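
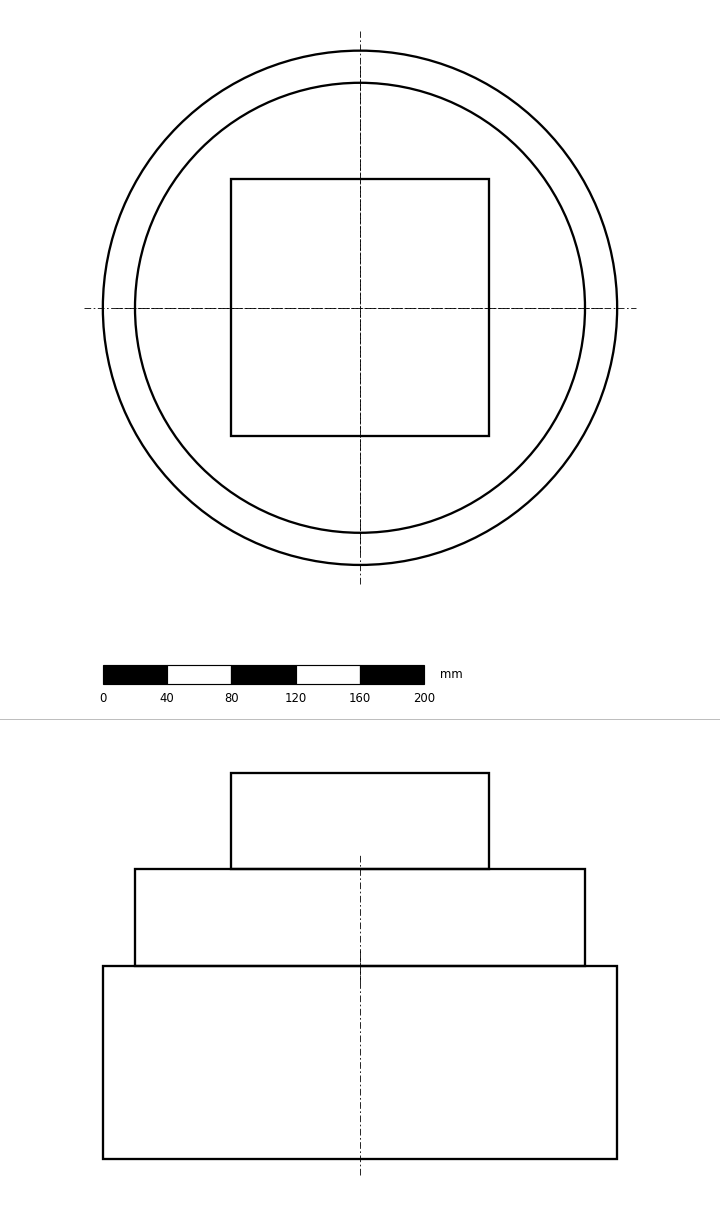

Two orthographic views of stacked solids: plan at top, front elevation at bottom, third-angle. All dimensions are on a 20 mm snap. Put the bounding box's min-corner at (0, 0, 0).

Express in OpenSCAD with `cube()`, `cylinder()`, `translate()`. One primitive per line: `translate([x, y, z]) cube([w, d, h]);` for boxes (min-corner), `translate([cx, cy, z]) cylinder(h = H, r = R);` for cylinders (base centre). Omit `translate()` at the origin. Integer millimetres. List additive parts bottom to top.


translate([160, 160, 0]) cylinder(h = 120, r = 160);
translate([160, 160, 120]) cylinder(h = 60, r = 140);
translate([80, 80, 180]) cube([160, 160, 60]);


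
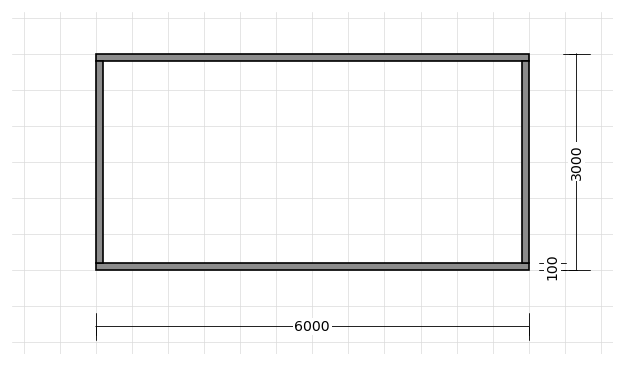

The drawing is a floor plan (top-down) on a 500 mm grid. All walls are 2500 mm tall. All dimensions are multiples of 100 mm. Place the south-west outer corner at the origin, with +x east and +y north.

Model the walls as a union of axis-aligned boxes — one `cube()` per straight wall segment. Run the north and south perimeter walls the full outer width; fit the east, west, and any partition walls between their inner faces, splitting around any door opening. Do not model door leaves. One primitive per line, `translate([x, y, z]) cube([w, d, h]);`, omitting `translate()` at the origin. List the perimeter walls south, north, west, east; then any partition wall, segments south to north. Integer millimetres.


cube([6000, 100, 2500]);
translate([0, 2900, 0]) cube([6000, 100, 2500]);
translate([0, 100, 0]) cube([100, 2800, 2500]);
translate([5900, 100, 0]) cube([100, 2800, 2500]);


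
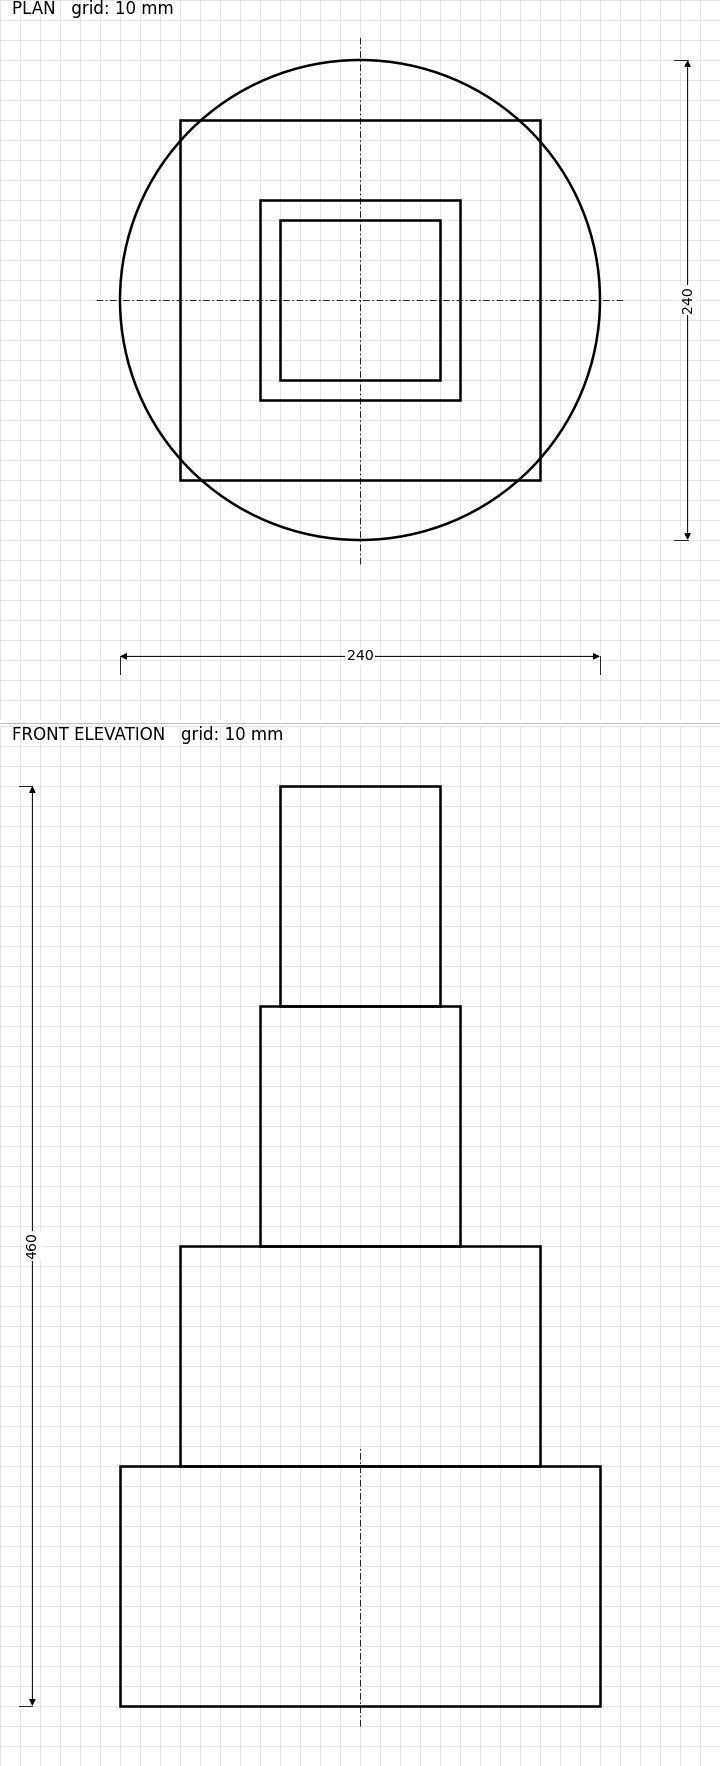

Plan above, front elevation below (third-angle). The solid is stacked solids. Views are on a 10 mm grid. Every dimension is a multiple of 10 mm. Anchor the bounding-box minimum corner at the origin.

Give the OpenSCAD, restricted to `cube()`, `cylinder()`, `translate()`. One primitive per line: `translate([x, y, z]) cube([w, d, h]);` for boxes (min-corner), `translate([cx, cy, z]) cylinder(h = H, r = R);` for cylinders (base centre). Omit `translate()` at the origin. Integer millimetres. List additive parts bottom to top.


translate([120, 120, 0]) cylinder(h = 120, r = 120);
translate([30, 30, 120]) cube([180, 180, 110]);
translate([70, 70, 230]) cube([100, 100, 120]);
translate([80, 80, 350]) cube([80, 80, 110]);


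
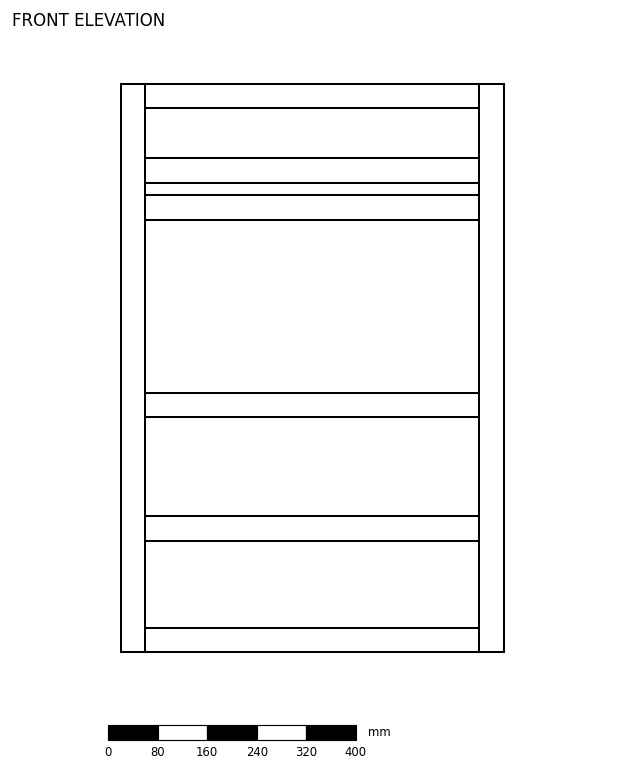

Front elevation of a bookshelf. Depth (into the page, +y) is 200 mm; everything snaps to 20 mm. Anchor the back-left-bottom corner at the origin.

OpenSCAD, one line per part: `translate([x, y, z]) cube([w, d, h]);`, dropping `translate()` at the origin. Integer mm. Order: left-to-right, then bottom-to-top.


cube([40, 200, 920]);
translate([40, 0, 0]) cube([540, 200, 40]);
translate([40, 0, 180]) cube([540, 200, 40]);
translate([40, 0, 380]) cube([540, 200, 40]);
translate([40, 0, 700]) cube([540, 200, 40]);
translate([40, 0, 760]) cube([540, 200, 40]);
translate([40, 0, 880]) cube([540, 200, 40]);
translate([580, 0, 0]) cube([40, 200, 920]);


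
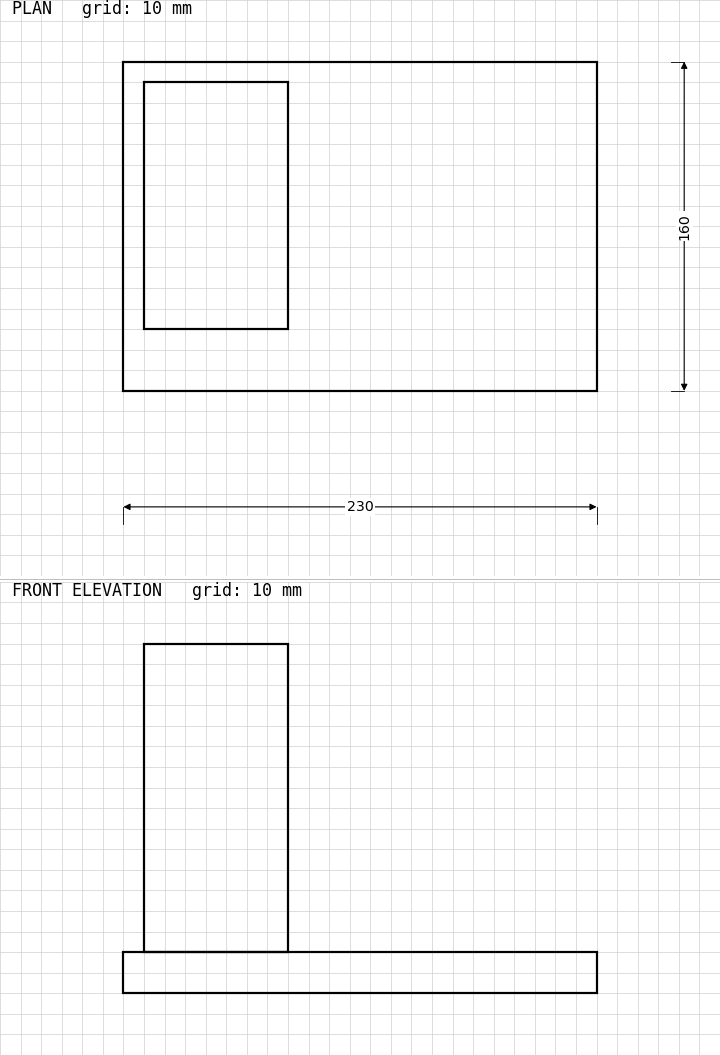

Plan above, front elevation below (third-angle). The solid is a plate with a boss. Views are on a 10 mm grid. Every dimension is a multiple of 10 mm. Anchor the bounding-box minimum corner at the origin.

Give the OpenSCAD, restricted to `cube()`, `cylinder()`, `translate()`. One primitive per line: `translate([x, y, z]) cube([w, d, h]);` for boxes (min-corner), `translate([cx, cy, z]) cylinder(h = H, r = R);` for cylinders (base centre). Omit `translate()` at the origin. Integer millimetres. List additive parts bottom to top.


cube([230, 160, 20]);
translate([10, 30, 20]) cube([70, 120, 150]);


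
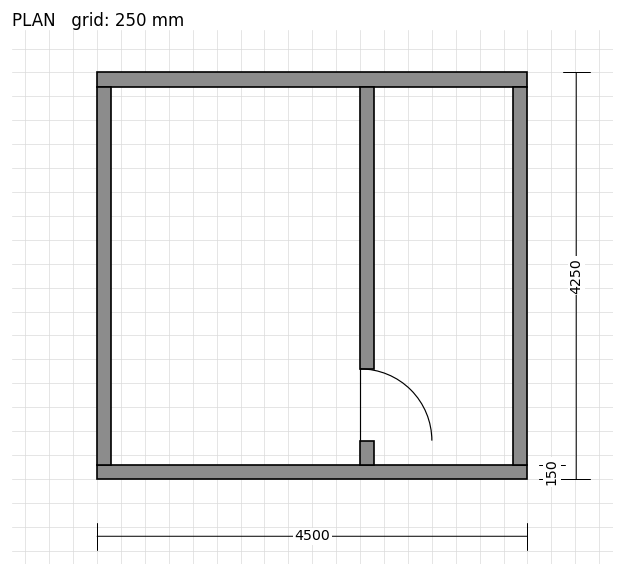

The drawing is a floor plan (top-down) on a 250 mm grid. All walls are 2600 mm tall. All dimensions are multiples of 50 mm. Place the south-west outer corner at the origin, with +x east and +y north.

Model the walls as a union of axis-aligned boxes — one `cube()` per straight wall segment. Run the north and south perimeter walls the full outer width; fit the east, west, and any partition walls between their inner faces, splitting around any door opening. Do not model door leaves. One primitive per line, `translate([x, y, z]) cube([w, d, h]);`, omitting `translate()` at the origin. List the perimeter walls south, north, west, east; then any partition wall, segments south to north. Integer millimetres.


cube([4500, 150, 2600]);
translate([0, 4100, 0]) cube([4500, 150, 2600]);
translate([0, 150, 0]) cube([150, 3950, 2600]);
translate([4350, 150, 0]) cube([150, 3950, 2600]);
translate([2750, 150, 0]) cube([150, 250, 2600]);
translate([2750, 1150, 0]) cube([150, 2950, 2600]);


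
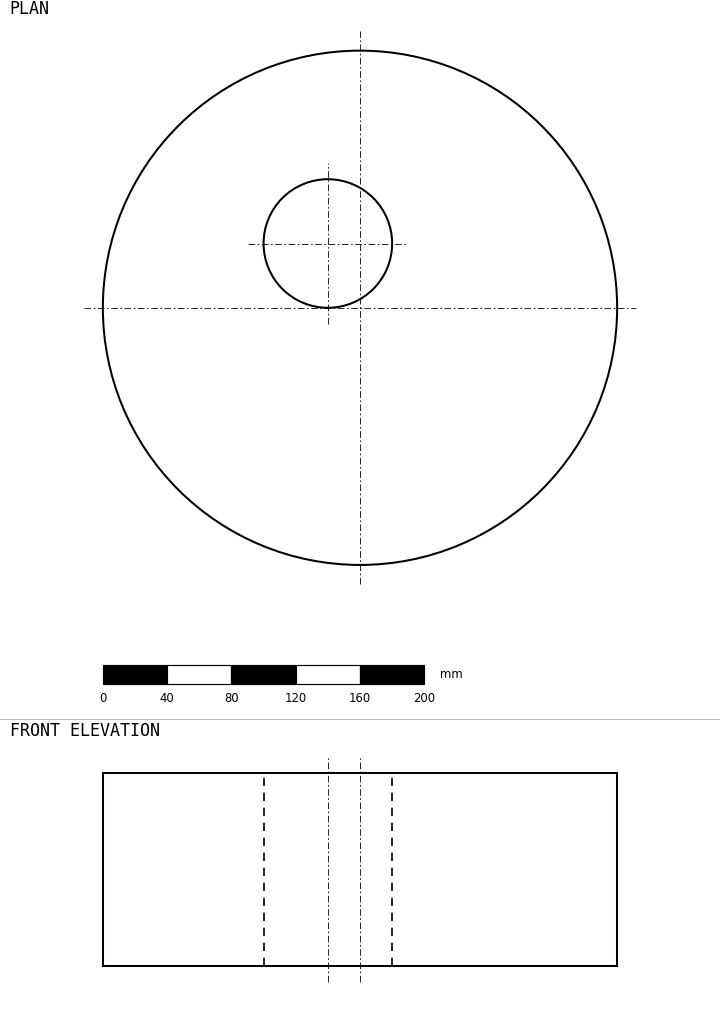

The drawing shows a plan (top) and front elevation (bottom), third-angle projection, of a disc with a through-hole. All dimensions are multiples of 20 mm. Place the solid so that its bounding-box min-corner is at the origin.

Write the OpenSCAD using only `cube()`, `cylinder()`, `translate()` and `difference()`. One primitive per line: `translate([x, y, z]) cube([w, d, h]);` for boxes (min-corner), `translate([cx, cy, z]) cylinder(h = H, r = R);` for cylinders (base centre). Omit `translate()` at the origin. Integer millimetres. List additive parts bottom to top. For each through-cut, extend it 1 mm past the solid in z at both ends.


difference() {
  translate([160, 160, 0]) cylinder(h = 120, r = 160);
  translate([140, 200, -1]) cylinder(h = 122, r = 40);
}


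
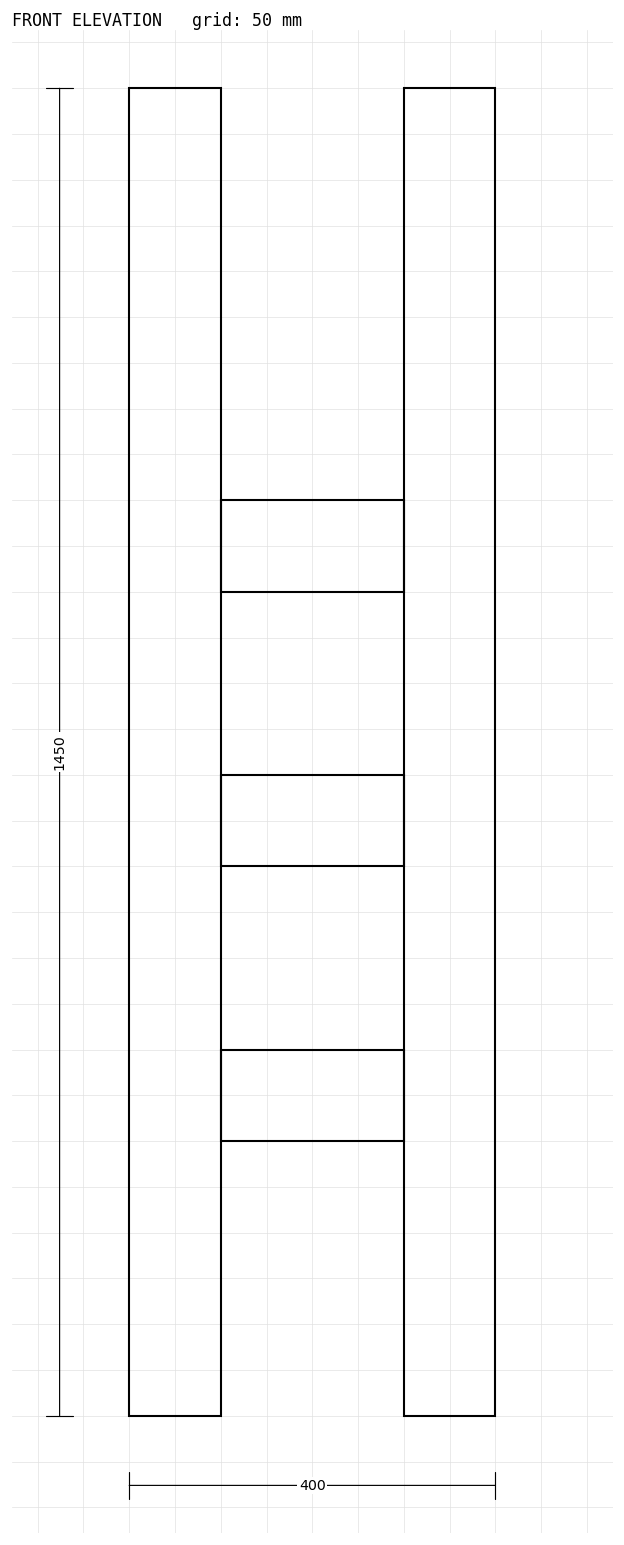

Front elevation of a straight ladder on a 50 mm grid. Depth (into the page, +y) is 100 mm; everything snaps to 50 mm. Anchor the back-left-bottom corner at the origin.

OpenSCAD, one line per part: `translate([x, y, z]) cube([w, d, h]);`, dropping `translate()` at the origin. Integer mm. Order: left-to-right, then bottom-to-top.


cube([100, 100, 1450]);
translate([100, 0, 300]) cube([200, 100, 100]);
translate([100, 0, 600]) cube([200, 100, 100]);
translate([100, 0, 900]) cube([200, 100, 100]);
translate([300, 0, 0]) cube([100, 100, 1450]);


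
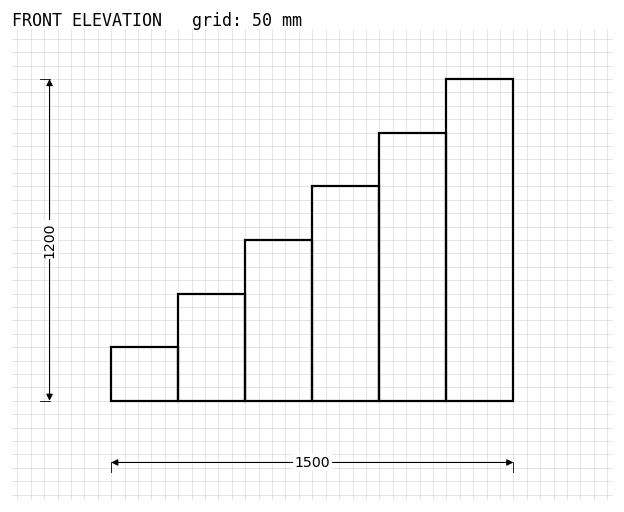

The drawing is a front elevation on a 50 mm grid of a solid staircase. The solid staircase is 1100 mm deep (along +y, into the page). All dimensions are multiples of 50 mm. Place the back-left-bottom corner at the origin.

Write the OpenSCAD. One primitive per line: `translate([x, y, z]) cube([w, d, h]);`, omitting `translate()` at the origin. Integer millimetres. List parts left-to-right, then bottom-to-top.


cube([250, 1100, 200]);
translate([250, 0, 0]) cube([250, 1100, 400]);
translate([500, 0, 0]) cube([250, 1100, 600]);
translate([750, 0, 0]) cube([250, 1100, 800]);
translate([1000, 0, 0]) cube([250, 1100, 1000]);
translate([1250, 0, 0]) cube([250, 1100, 1200]);


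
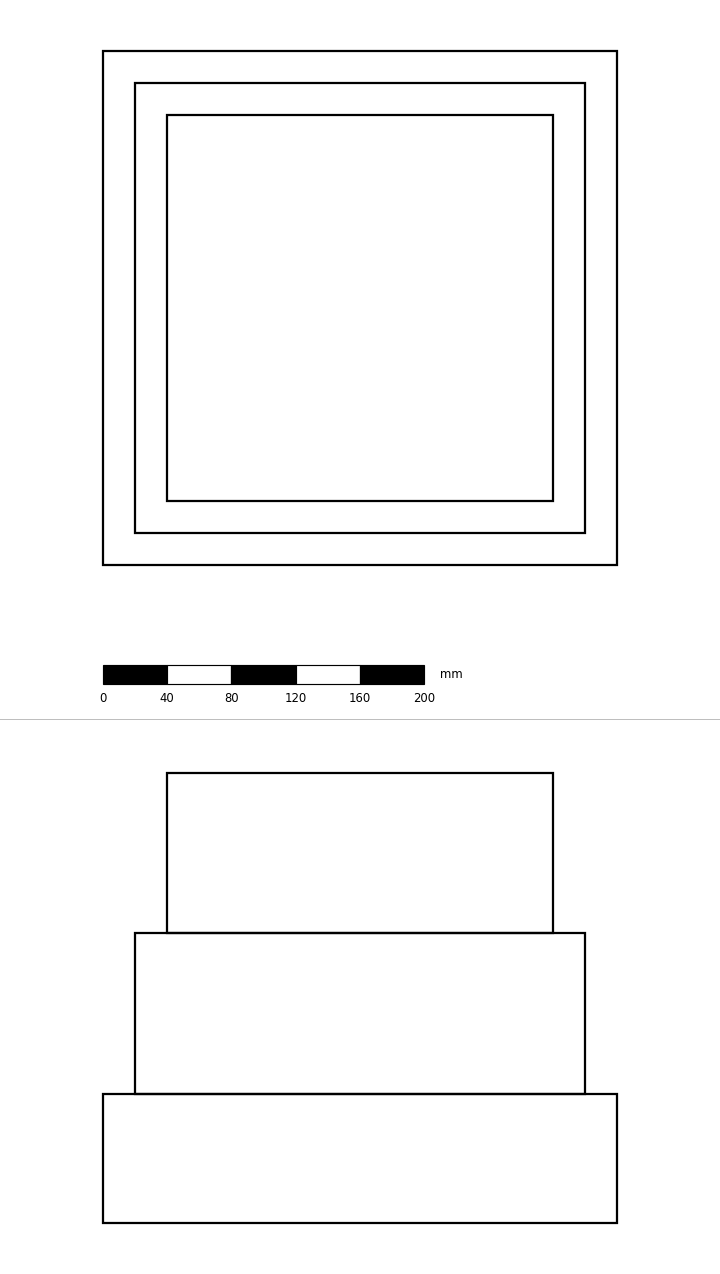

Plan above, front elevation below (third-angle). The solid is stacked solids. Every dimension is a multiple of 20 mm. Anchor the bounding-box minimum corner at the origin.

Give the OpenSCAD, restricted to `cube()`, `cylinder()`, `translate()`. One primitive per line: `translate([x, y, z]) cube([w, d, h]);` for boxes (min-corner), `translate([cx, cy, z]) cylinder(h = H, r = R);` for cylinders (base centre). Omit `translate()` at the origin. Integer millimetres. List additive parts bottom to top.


cube([320, 320, 80]);
translate([20, 20, 80]) cube([280, 280, 100]);
translate([40, 40, 180]) cube([240, 240, 100]);


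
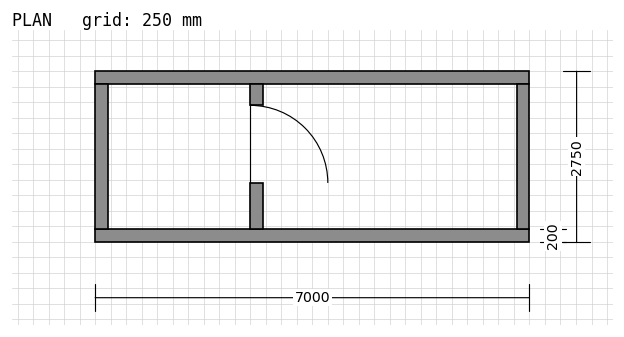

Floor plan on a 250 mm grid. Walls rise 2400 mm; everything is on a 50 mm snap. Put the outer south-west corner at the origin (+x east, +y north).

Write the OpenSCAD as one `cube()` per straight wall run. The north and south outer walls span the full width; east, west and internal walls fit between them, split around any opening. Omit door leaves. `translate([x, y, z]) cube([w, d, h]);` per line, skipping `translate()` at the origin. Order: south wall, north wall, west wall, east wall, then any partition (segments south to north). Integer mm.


cube([7000, 200, 2400]);
translate([0, 2550, 0]) cube([7000, 200, 2400]);
translate([0, 200, 0]) cube([200, 2350, 2400]);
translate([6800, 200, 0]) cube([200, 2350, 2400]);
translate([2500, 200, 0]) cube([200, 750, 2400]);
translate([2500, 2200, 0]) cube([200, 350, 2400]);


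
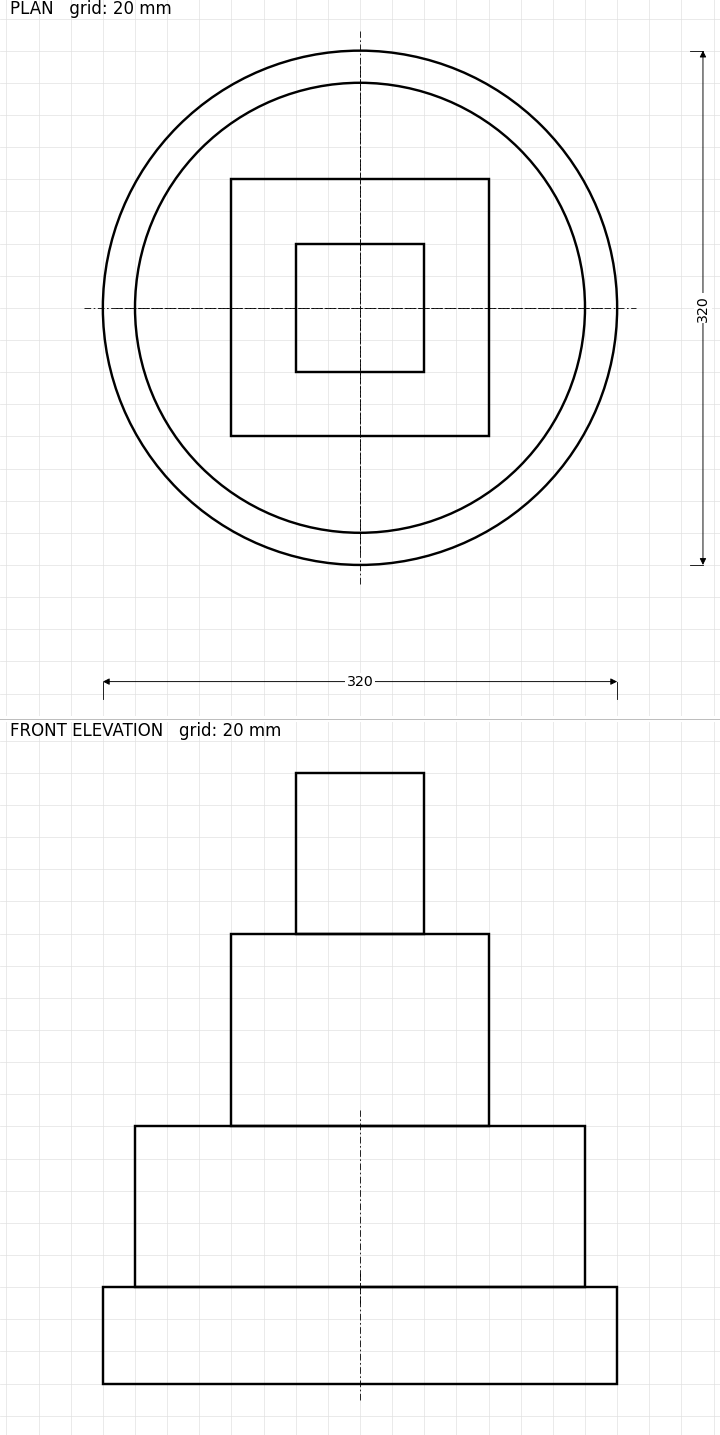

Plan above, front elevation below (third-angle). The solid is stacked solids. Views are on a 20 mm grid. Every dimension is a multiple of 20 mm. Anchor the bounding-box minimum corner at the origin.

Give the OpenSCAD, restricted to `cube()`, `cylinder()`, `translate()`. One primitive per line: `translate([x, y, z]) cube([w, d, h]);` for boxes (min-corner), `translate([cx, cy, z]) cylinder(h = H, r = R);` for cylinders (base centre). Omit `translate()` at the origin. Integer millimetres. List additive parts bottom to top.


translate([160, 160, 0]) cylinder(h = 60, r = 160);
translate([160, 160, 60]) cylinder(h = 100, r = 140);
translate([80, 80, 160]) cube([160, 160, 120]);
translate([120, 120, 280]) cube([80, 80, 100]);


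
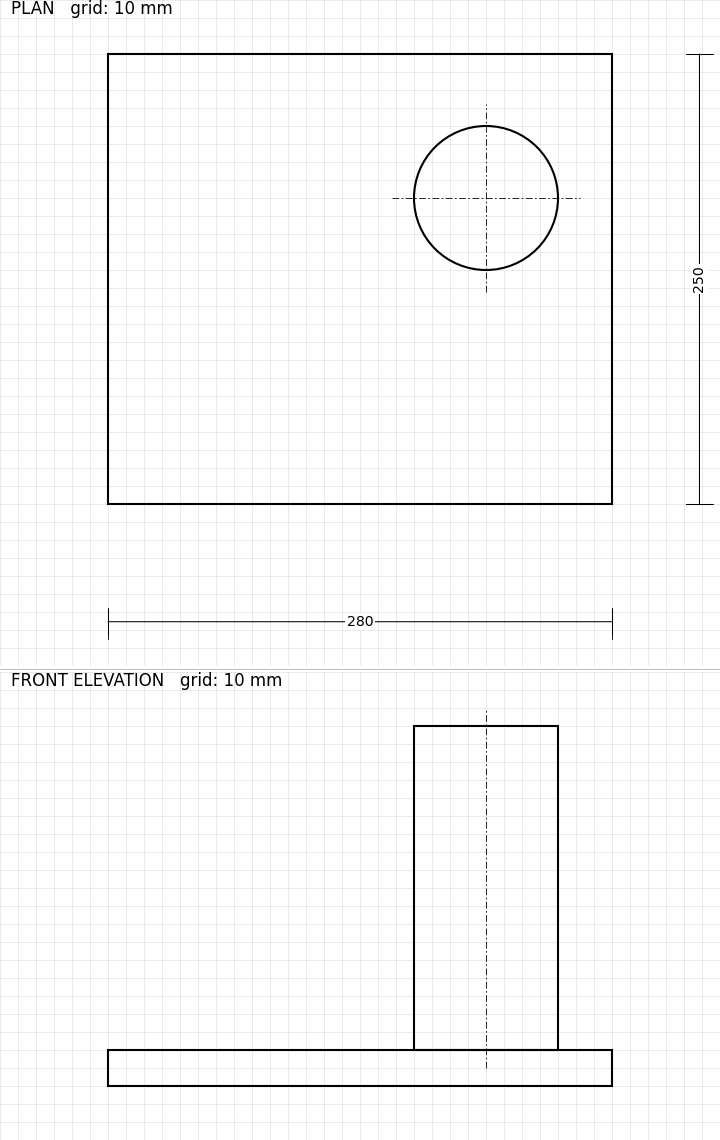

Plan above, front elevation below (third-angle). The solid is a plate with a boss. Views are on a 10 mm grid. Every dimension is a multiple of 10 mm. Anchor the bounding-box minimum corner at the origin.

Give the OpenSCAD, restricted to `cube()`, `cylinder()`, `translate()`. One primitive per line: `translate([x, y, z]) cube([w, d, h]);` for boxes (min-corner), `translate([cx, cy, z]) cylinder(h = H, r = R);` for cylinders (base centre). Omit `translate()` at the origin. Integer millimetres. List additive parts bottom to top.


cube([280, 250, 20]);
translate([210, 170, 20]) cylinder(h = 180, r = 40);


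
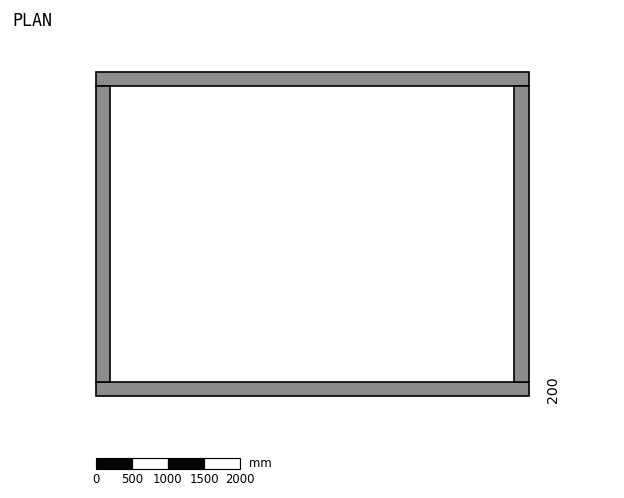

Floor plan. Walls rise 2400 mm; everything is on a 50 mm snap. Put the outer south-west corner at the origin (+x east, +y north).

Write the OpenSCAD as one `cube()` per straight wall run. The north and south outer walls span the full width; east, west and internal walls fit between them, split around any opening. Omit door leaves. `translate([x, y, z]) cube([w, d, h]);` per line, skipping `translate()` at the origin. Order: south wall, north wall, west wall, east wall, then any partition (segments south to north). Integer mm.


cube([6000, 200, 2400]);
translate([0, 4300, 0]) cube([6000, 200, 2400]);
translate([0, 200, 0]) cube([200, 4100, 2400]);
translate([5800, 200, 0]) cube([200, 4100, 2400]);


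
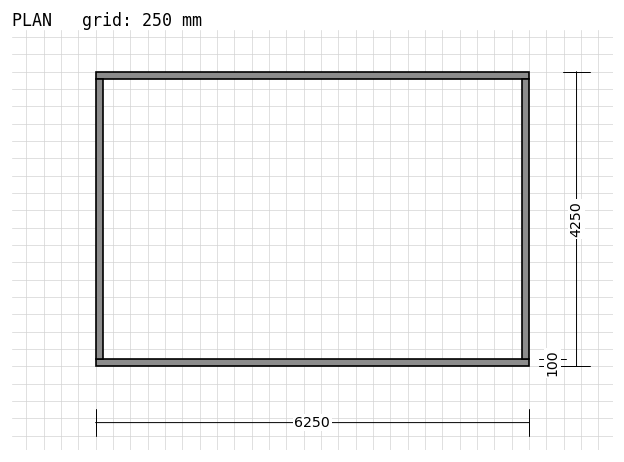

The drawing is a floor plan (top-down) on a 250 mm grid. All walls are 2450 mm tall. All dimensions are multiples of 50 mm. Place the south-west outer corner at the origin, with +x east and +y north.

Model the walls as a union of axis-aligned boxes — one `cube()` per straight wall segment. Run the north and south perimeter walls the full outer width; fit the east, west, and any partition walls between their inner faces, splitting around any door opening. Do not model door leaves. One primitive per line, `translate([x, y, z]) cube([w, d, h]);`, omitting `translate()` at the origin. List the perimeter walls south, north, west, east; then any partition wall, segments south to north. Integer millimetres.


cube([6250, 100, 2450]);
translate([0, 4150, 0]) cube([6250, 100, 2450]);
translate([0, 100, 0]) cube([100, 4050, 2450]);
translate([6150, 100, 0]) cube([100, 4050, 2450]);


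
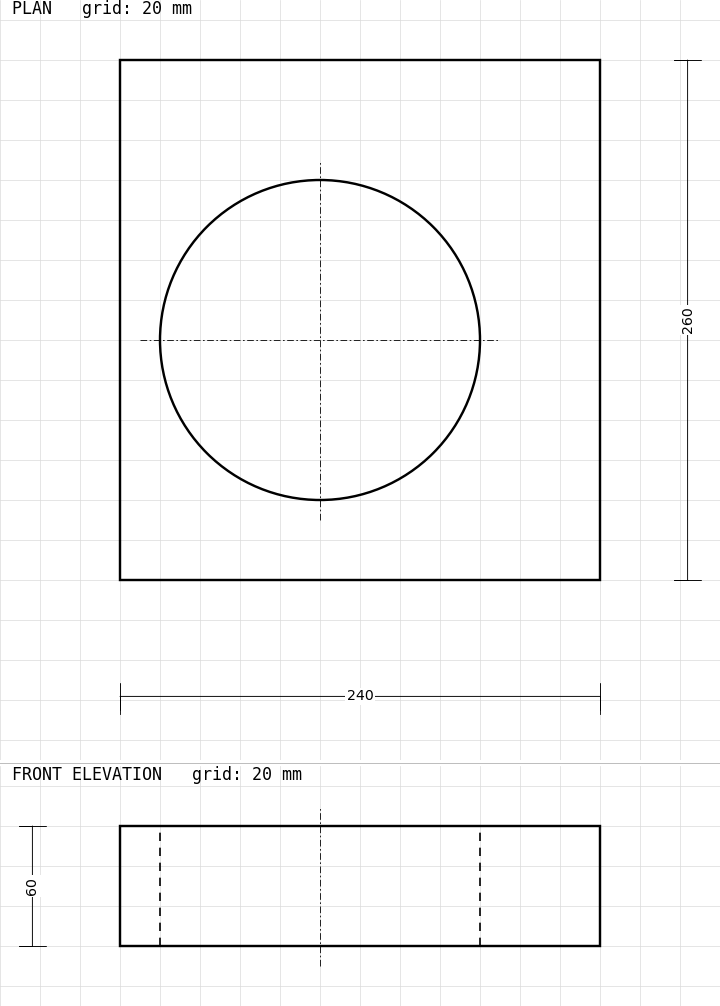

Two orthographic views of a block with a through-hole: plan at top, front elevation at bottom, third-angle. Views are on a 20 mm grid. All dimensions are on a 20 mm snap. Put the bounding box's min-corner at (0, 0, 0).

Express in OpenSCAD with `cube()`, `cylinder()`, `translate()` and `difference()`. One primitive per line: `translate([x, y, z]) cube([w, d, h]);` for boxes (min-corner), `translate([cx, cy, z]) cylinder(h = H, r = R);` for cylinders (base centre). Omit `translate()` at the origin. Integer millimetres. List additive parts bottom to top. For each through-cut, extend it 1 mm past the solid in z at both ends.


difference() {
  cube([240, 260, 60]);
  translate([100, 120, -1]) cylinder(h = 62, r = 80);
}


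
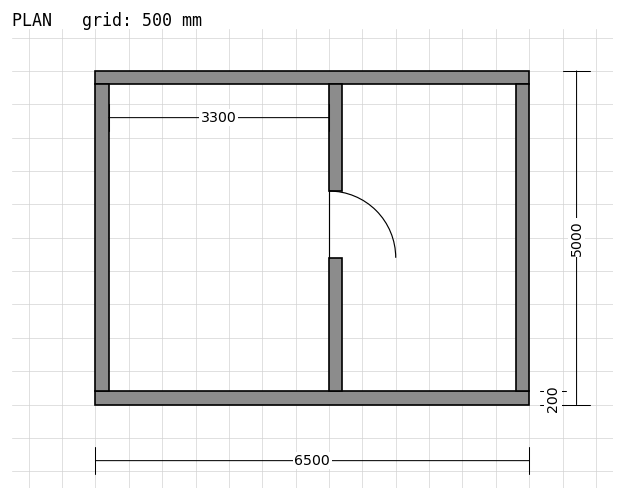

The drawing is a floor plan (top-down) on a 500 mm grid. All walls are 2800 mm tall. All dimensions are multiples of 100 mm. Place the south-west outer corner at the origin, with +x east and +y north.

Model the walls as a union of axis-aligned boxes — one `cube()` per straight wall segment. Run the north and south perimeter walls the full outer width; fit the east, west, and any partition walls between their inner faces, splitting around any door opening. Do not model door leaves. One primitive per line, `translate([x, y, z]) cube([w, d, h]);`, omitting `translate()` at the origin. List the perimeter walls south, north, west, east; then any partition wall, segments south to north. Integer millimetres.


cube([6500, 200, 2800]);
translate([0, 4800, 0]) cube([6500, 200, 2800]);
translate([0, 200, 0]) cube([200, 4600, 2800]);
translate([6300, 200, 0]) cube([200, 4600, 2800]);
translate([3500, 200, 0]) cube([200, 2000, 2800]);
translate([3500, 3200, 0]) cube([200, 1600, 2800]);


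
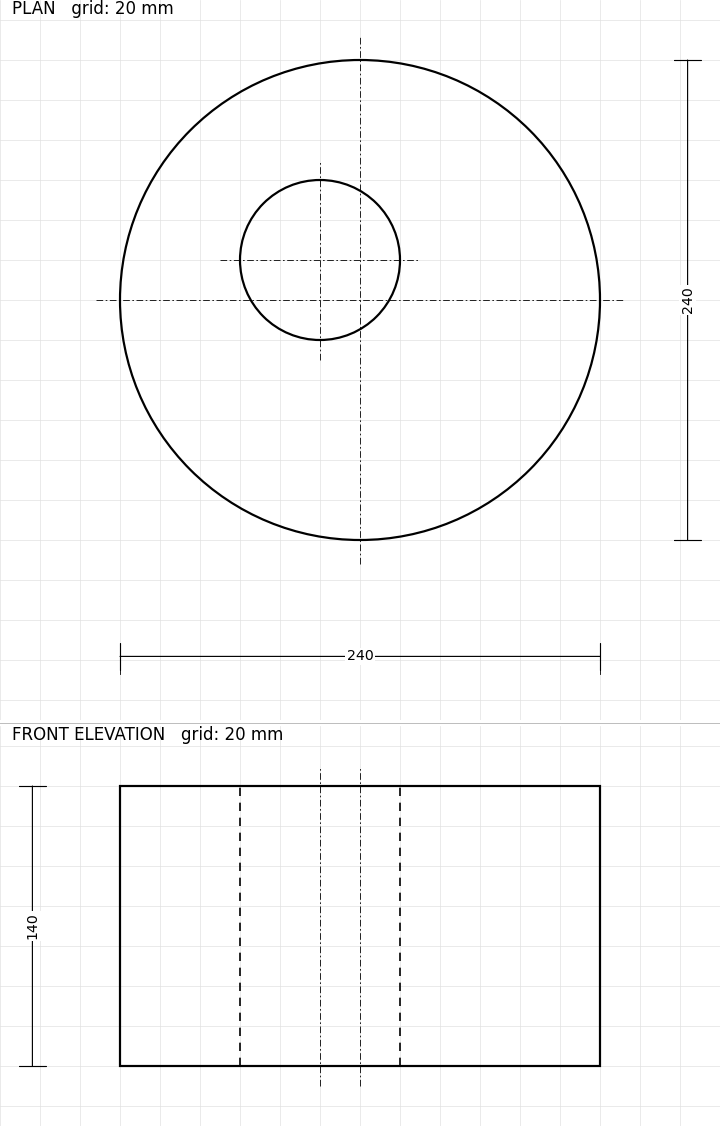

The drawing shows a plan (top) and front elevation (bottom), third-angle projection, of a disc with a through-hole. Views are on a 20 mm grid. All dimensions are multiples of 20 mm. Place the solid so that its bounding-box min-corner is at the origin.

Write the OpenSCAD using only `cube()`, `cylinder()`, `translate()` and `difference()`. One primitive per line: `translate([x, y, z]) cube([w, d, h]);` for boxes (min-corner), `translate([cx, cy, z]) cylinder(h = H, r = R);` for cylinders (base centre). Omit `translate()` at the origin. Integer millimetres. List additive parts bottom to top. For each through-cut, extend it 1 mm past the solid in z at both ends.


difference() {
  translate([120, 120, 0]) cylinder(h = 140, r = 120);
  translate([100, 140, -1]) cylinder(h = 142, r = 40);
}


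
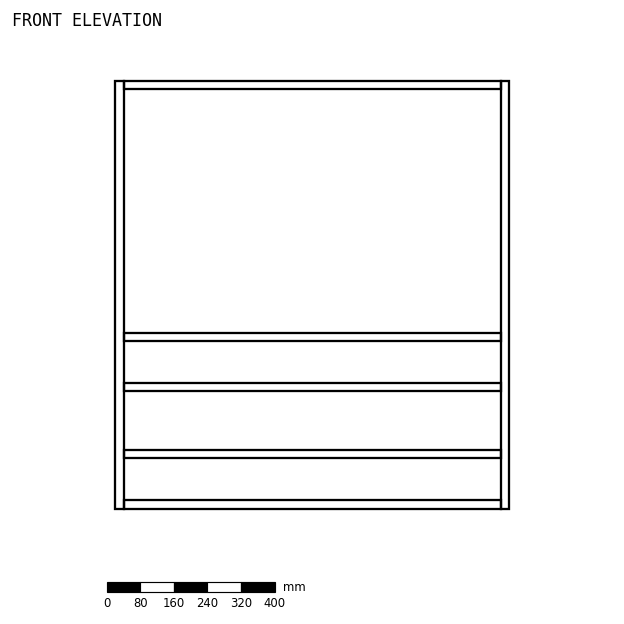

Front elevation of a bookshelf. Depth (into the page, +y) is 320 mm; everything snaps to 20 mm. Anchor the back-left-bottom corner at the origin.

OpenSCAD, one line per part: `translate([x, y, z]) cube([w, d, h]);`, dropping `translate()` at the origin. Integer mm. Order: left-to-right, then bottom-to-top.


cube([20, 320, 1020]);
translate([20, 0, 0]) cube([900, 320, 20]);
translate([20, 0, 120]) cube([900, 320, 20]);
translate([20, 0, 280]) cube([900, 320, 20]);
translate([20, 0, 400]) cube([900, 320, 20]);
translate([20, 0, 1000]) cube([900, 320, 20]);
translate([920, 0, 0]) cube([20, 320, 1020]);


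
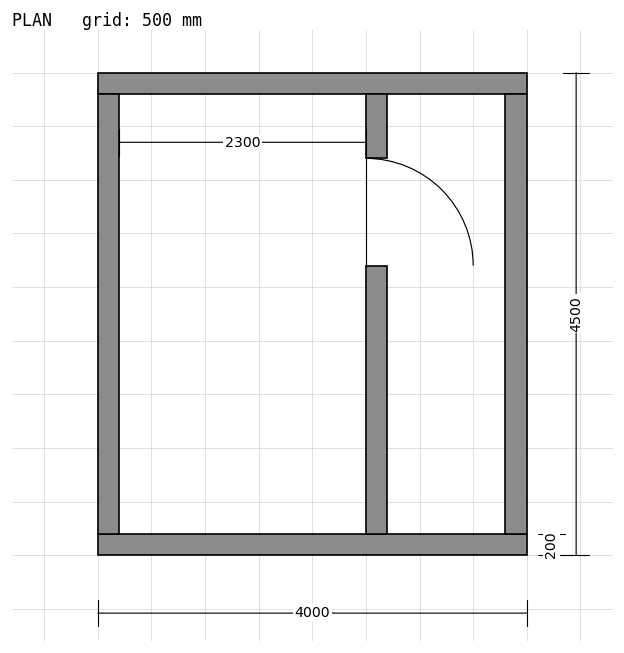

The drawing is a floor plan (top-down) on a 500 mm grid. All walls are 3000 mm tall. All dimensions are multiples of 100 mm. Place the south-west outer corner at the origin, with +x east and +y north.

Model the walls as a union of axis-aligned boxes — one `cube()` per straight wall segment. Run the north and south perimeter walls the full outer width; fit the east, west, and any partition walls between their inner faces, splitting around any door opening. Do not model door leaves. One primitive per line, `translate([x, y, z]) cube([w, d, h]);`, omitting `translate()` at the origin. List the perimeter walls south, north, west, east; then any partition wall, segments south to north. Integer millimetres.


cube([4000, 200, 3000]);
translate([0, 4300, 0]) cube([4000, 200, 3000]);
translate([0, 200, 0]) cube([200, 4100, 3000]);
translate([3800, 200, 0]) cube([200, 4100, 3000]);
translate([2500, 200, 0]) cube([200, 2500, 3000]);
translate([2500, 3700, 0]) cube([200, 600, 3000]);


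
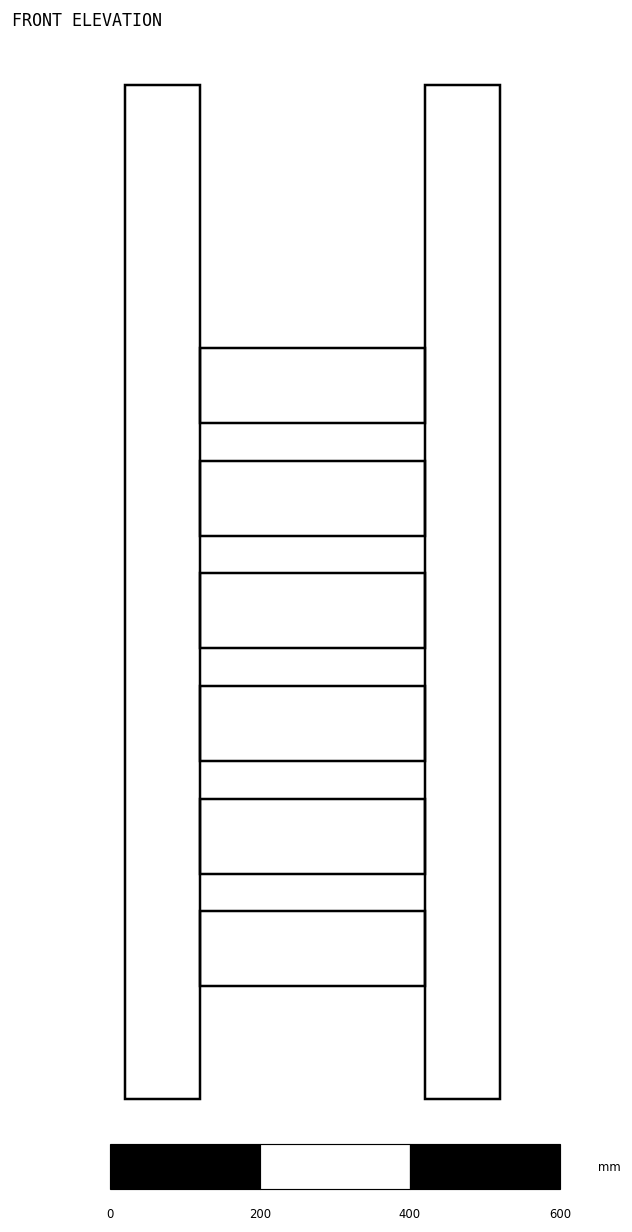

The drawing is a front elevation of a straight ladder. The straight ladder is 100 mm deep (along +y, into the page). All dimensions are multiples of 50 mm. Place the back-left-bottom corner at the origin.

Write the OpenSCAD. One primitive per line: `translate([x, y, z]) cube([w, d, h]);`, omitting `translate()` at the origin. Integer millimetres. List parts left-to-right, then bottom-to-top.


cube([100, 100, 1350]);
translate([100, 0, 150]) cube([300, 100, 100]);
translate([100, 0, 300]) cube([300, 100, 100]);
translate([100, 0, 450]) cube([300, 100, 100]);
translate([100, 0, 600]) cube([300, 100, 100]);
translate([100, 0, 750]) cube([300, 100, 100]);
translate([100, 0, 900]) cube([300, 100, 100]);
translate([400, 0, 0]) cube([100, 100, 1350]);


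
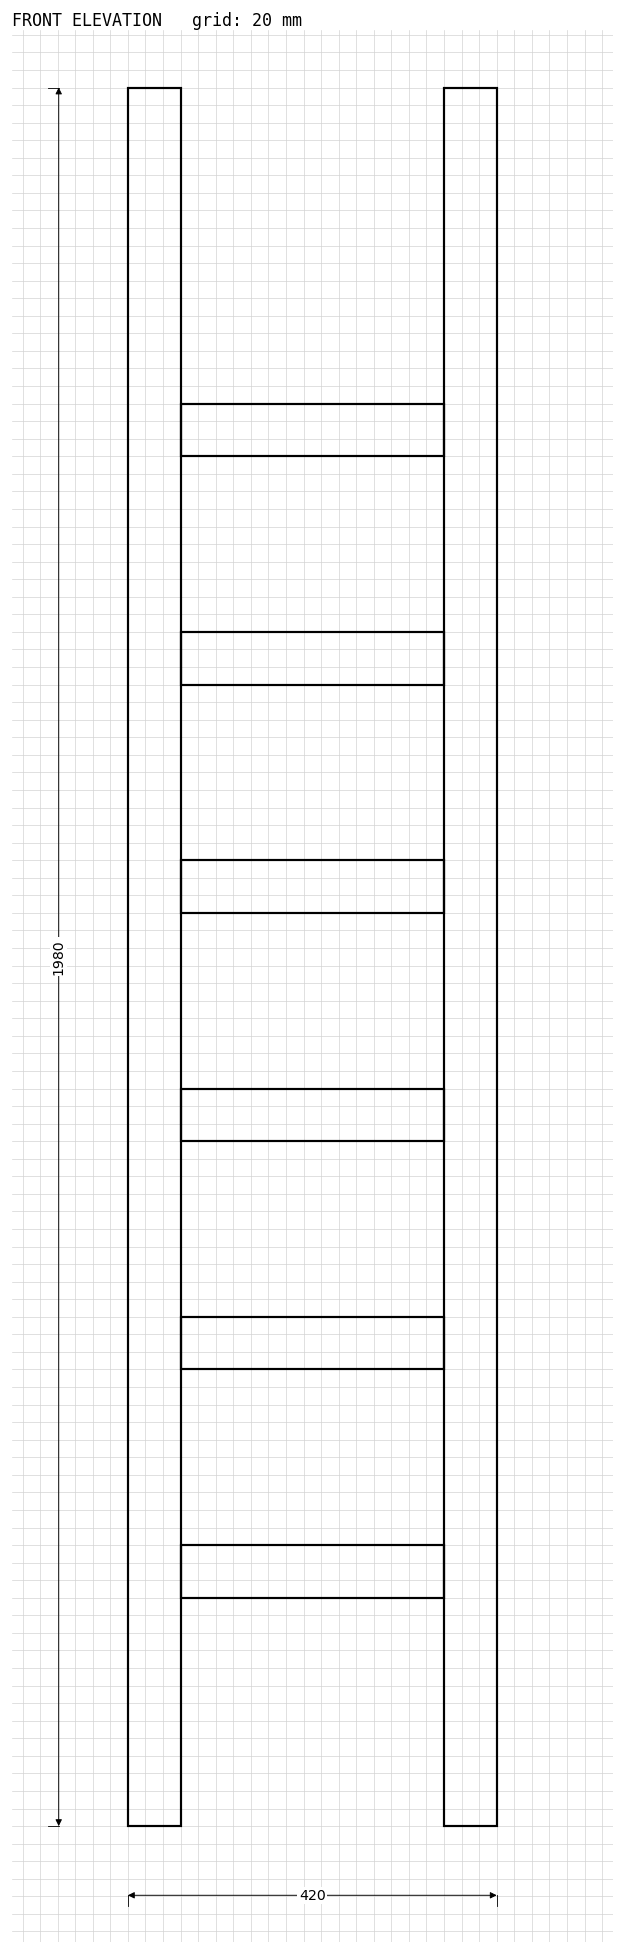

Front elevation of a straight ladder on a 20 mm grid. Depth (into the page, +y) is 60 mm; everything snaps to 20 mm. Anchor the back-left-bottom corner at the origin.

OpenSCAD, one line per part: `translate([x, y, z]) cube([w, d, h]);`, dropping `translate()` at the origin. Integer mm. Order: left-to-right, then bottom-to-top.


cube([60, 60, 1980]);
translate([60, 0, 260]) cube([300, 60, 60]);
translate([60, 0, 520]) cube([300, 60, 60]);
translate([60, 0, 780]) cube([300, 60, 60]);
translate([60, 0, 1040]) cube([300, 60, 60]);
translate([60, 0, 1300]) cube([300, 60, 60]);
translate([60, 0, 1560]) cube([300, 60, 60]);
translate([360, 0, 0]) cube([60, 60, 1980]);


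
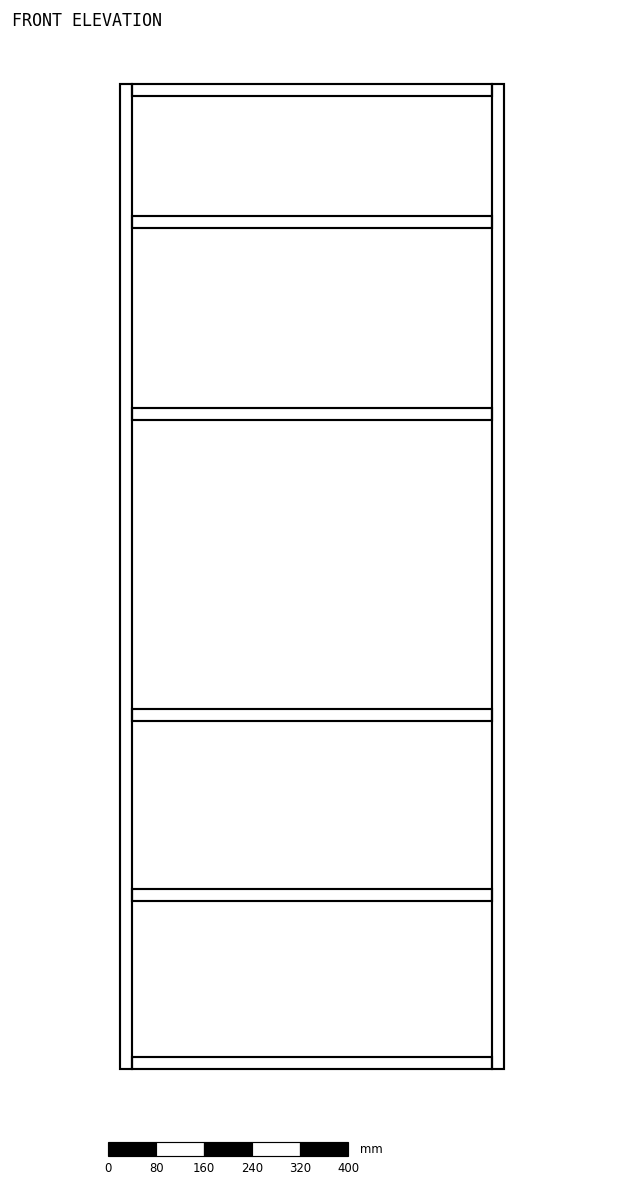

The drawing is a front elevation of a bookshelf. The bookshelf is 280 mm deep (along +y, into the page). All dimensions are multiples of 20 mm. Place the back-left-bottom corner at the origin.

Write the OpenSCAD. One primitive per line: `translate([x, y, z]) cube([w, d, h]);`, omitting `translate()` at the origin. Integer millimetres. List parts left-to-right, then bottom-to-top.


cube([20, 280, 1640]);
translate([20, 0, 0]) cube([600, 280, 20]);
translate([20, 0, 280]) cube([600, 280, 20]);
translate([20, 0, 580]) cube([600, 280, 20]);
translate([20, 0, 1080]) cube([600, 280, 20]);
translate([20, 0, 1400]) cube([600, 280, 20]);
translate([20, 0, 1620]) cube([600, 280, 20]);
translate([620, 0, 0]) cube([20, 280, 1640]);


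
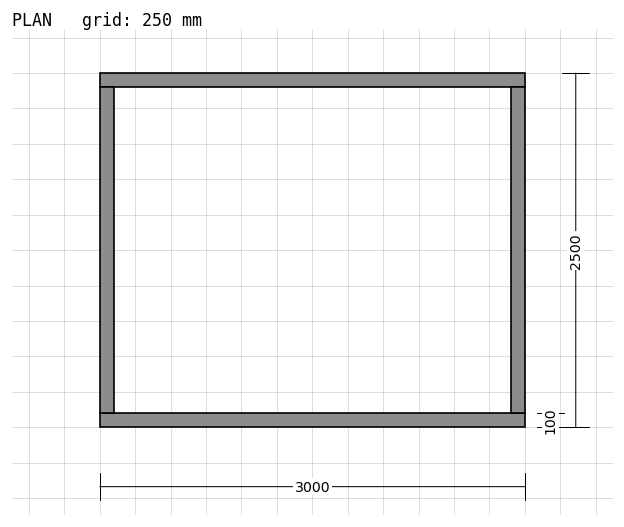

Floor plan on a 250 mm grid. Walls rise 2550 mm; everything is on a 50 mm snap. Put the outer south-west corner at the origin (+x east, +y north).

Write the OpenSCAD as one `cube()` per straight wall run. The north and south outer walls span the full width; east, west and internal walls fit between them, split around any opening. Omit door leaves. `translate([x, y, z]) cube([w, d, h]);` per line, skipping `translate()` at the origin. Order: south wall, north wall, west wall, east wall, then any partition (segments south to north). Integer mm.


cube([3000, 100, 2550]);
translate([0, 2400, 0]) cube([3000, 100, 2550]);
translate([0, 100, 0]) cube([100, 2300, 2550]);
translate([2900, 100, 0]) cube([100, 2300, 2550]);


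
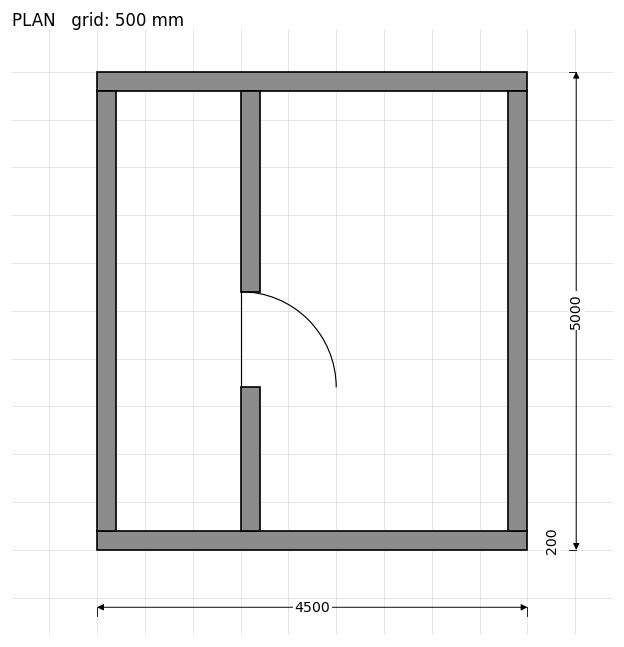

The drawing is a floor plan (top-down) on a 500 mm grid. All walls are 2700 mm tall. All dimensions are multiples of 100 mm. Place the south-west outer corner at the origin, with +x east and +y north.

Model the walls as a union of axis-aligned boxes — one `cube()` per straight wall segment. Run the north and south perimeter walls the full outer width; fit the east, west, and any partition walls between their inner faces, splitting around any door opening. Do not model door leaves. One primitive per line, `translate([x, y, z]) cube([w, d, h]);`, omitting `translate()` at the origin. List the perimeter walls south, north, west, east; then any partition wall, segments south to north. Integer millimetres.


cube([4500, 200, 2700]);
translate([0, 4800, 0]) cube([4500, 200, 2700]);
translate([0, 200, 0]) cube([200, 4600, 2700]);
translate([4300, 200, 0]) cube([200, 4600, 2700]);
translate([1500, 200, 0]) cube([200, 1500, 2700]);
translate([1500, 2700, 0]) cube([200, 2100, 2700]);


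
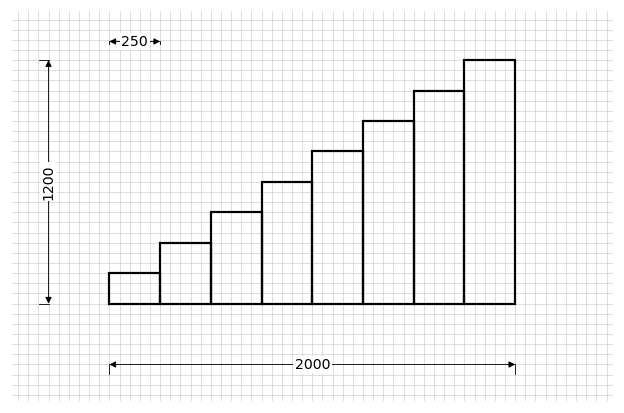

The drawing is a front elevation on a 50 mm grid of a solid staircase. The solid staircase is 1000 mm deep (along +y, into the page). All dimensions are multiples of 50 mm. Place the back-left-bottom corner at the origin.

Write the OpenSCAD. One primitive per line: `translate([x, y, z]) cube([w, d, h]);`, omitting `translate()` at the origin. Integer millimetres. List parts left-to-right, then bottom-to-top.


cube([250, 1000, 150]);
translate([250, 0, 0]) cube([250, 1000, 300]);
translate([500, 0, 0]) cube([250, 1000, 450]);
translate([750, 0, 0]) cube([250, 1000, 600]);
translate([1000, 0, 0]) cube([250, 1000, 750]);
translate([1250, 0, 0]) cube([250, 1000, 900]);
translate([1500, 0, 0]) cube([250, 1000, 1050]);
translate([1750, 0, 0]) cube([250, 1000, 1200]);


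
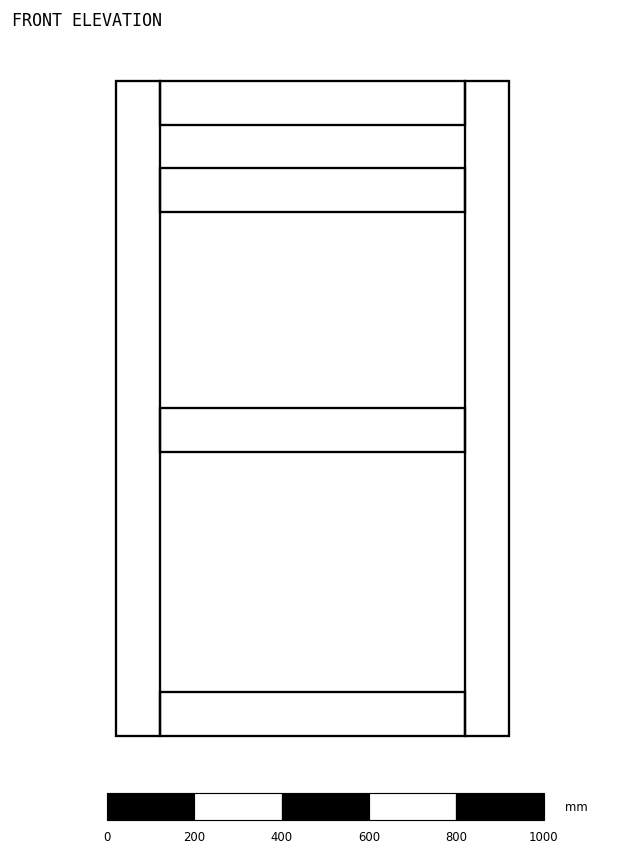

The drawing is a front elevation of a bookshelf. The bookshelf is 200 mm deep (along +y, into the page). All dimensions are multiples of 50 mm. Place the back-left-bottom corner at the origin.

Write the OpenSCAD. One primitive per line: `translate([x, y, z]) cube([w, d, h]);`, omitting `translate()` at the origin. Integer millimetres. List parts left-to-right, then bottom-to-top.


cube([100, 200, 1500]);
translate([100, 0, 0]) cube([700, 200, 100]);
translate([100, 0, 650]) cube([700, 200, 100]);
translate([100, 0, 1200]) cube([700, 200, 100]);
translate([100, 0, 1400]) cube([700, 200, 100]);
translate([800, 0, 0]) cube([100, 200, 1500]);


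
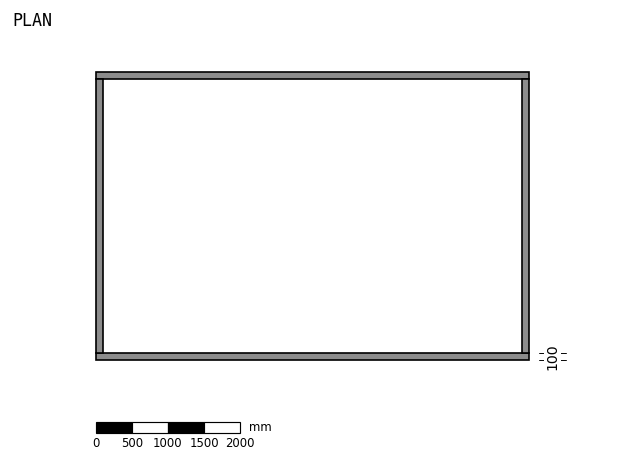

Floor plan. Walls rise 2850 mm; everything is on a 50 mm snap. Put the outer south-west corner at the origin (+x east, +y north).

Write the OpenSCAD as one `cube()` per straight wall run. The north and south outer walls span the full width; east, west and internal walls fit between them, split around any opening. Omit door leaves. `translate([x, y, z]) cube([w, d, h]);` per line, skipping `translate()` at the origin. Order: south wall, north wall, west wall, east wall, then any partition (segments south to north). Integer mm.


cube([6000, 100, 2850]);
translate([0, 3900, 0]) cube([6000, 100, 2850]);
translate([0, 100, 0]) cube([100, 3800, 2850]);
translate([5900, 100, 0]) cube([100, 3800, 2850]);


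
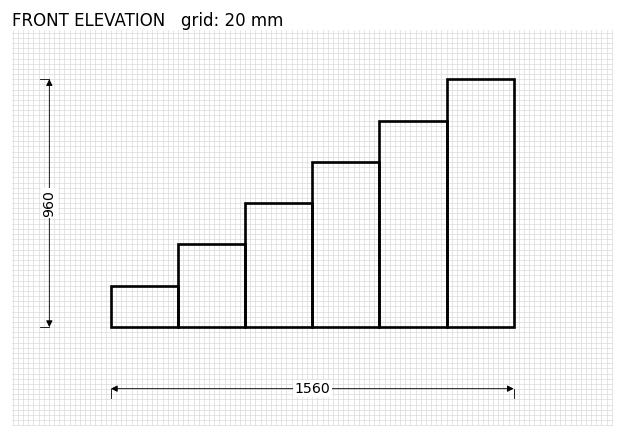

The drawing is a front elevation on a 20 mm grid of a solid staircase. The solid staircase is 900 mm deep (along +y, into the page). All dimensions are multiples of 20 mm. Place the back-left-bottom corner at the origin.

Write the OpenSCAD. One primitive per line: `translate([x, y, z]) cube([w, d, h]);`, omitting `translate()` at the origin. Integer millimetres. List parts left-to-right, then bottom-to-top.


cube([260, 900, 160]);
translate([260, 0, 0]) cube([260, 900, 320]);
translate([520, 0, 0]) cube([260, 900, 480]);
translate([780, 0, 0]) cube([260, 900, 640]);
translate([1040, 0, 0]) cube([260, 900, 800]);
translate([1300, 0, 0]) cube([260, 900, 960]);


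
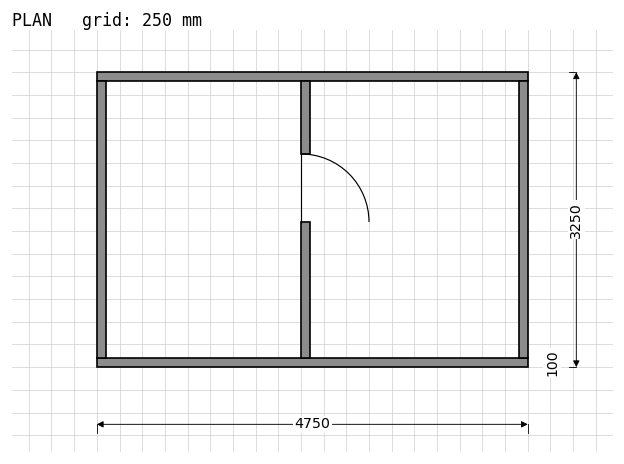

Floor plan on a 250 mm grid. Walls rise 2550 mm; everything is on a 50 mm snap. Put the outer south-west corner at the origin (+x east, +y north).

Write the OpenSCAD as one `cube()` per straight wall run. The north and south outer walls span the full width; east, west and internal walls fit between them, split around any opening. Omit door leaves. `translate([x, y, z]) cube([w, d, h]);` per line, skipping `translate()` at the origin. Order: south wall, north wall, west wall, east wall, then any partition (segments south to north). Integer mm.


cube([4750, 100, 2550]);
translate([0, 3150, 0]) cube([4750, 100, 2550]);
translate([0, 100, 0]) cube([100, 3050, 2550]);
translate([4650, 100, 0]) cube([100, 3050, 2550]);
translate([2250, 100, 0]) cube([100, 1500, 2550]);
translate([2250, 2350, 0]) cube([100, 800, 2550]);


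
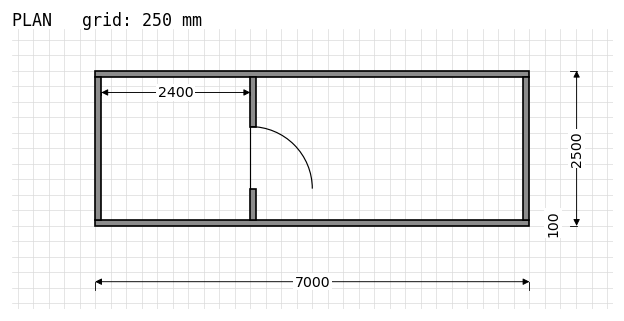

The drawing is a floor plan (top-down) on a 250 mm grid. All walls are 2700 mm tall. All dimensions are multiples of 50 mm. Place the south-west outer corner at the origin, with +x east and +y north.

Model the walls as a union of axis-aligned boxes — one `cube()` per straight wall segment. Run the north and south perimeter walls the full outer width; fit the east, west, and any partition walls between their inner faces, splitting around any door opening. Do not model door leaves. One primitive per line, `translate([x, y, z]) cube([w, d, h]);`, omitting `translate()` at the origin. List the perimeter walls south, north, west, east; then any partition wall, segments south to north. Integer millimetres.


cube([7000, 100, 2700]);
translate([0, 2400, 0]) cube([7000, 100, 2700]);
translate([0, 100, 0]) cube([100, 2300, 2700]);
translate([6900, 100, 0]) cube([100, 2300, 2700]);
translate([2500, 100, 0]) cube([100, 500, 2700]);
translate([2500, 1600, 0]) cube([100, 800, 2700]);


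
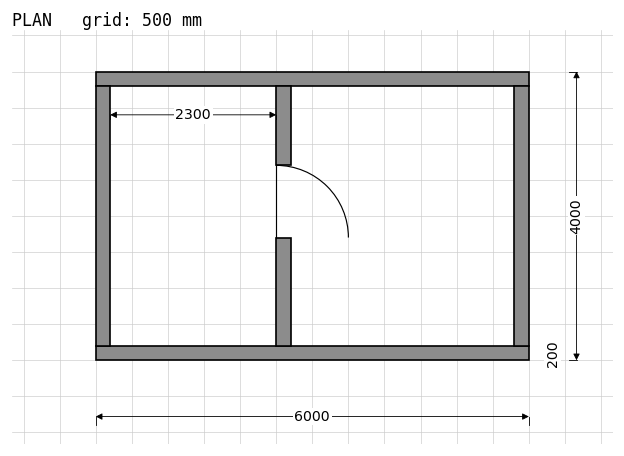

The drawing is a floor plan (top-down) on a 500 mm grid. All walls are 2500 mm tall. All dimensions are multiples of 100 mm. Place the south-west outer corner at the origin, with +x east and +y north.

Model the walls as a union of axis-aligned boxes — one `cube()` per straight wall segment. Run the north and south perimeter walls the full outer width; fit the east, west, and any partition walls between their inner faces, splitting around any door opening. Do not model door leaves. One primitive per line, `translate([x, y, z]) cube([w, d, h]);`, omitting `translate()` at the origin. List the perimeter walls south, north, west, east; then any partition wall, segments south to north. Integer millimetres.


cube([6000, 200, 2500]);
translate([0, 3800, 0]) cube([6000, 200, 2500]);
translate([0, 200, 0]) cube([200, 3600, 2500]);
translate([5800, 200, 0]) cube([200, 3600, 2500]);
translate([2500, 200, 0]) cube([200, 1500, 2500]);
translate([2500, 2700, 0]) cube([200, 1100, 2500]);


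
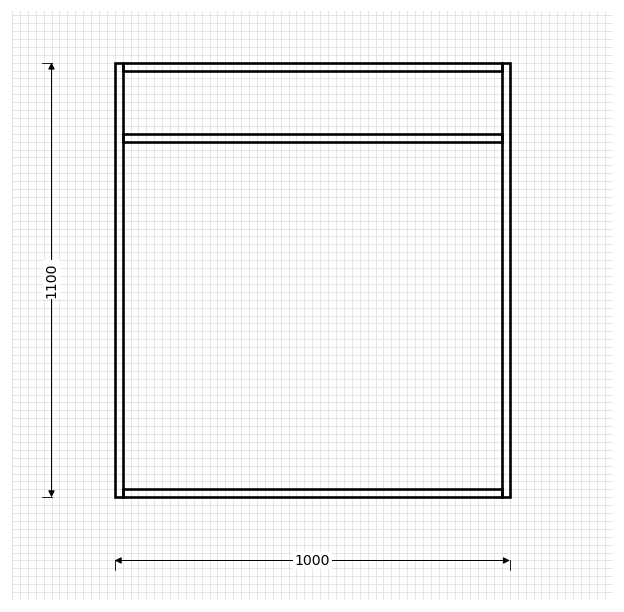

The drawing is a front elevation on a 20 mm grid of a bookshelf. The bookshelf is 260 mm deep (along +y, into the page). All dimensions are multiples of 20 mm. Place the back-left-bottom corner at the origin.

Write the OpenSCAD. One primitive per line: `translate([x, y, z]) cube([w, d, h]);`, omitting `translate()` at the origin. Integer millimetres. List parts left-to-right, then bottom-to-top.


cube([20, 260, 1100]);
translate([20, 0, 0]) cube([960, 260, 20]);
translate([20, 0, 900]) cube([960, 260, 20]);
translate([20, 0, 1080]) cube([960, 260, 20]);
translate([980, 0, 0]) cube([20, 260, 1100]);


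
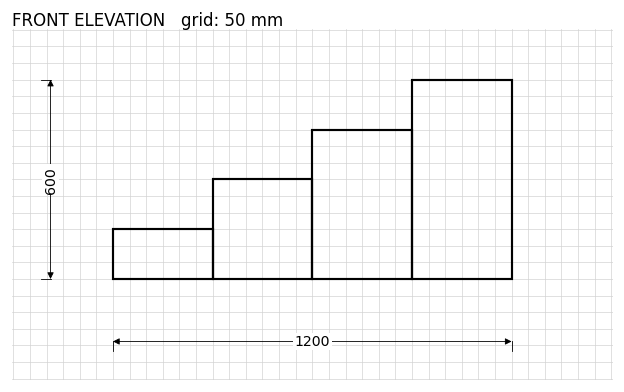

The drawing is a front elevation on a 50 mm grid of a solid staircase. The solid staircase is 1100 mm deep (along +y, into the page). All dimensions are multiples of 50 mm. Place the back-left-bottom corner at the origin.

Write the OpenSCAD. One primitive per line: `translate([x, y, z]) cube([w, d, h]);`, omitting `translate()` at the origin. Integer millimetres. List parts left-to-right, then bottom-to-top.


cube([300, 1100, 150]);
translate([300, 0, 0]) cube([300, 1100, 300]);
translate([600, 0, 0]) cube([300, 1100, 450]);
translate([900, 0, 0]) cube([300, 1100, 600]);


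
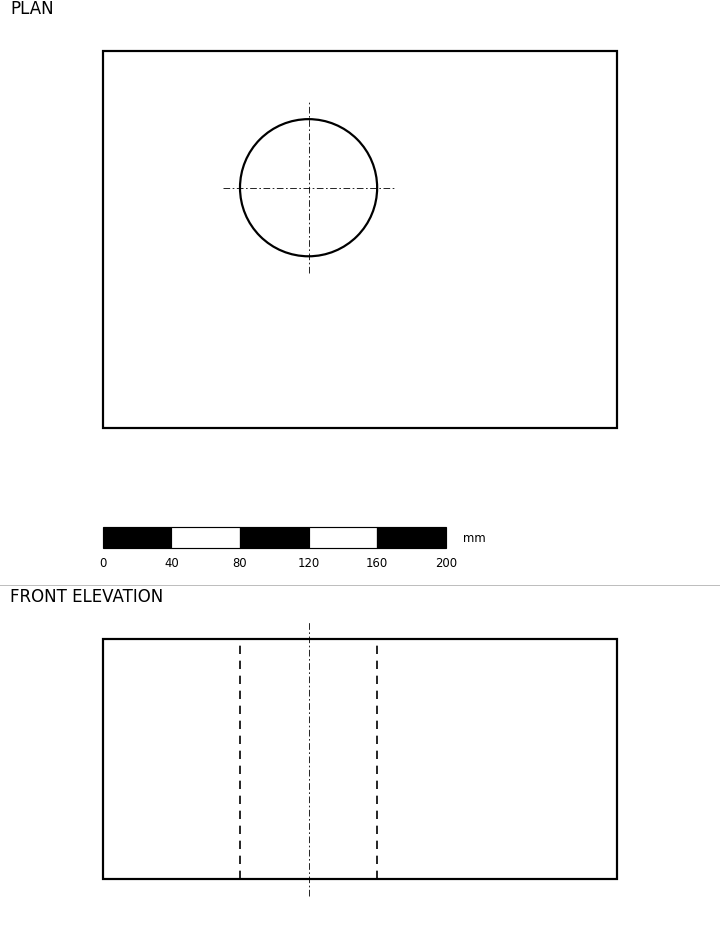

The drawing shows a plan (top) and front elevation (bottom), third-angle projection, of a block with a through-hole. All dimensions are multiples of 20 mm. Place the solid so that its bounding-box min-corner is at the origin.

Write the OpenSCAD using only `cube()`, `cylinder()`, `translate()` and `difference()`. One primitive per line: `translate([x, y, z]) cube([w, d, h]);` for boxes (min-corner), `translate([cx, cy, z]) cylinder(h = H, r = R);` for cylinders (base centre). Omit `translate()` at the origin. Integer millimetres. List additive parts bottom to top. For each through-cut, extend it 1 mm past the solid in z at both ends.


difference() {
  cube([300, 220, 140]);
  translate([120, 140, -1]) cylinder(h = 142, r = 40);
}


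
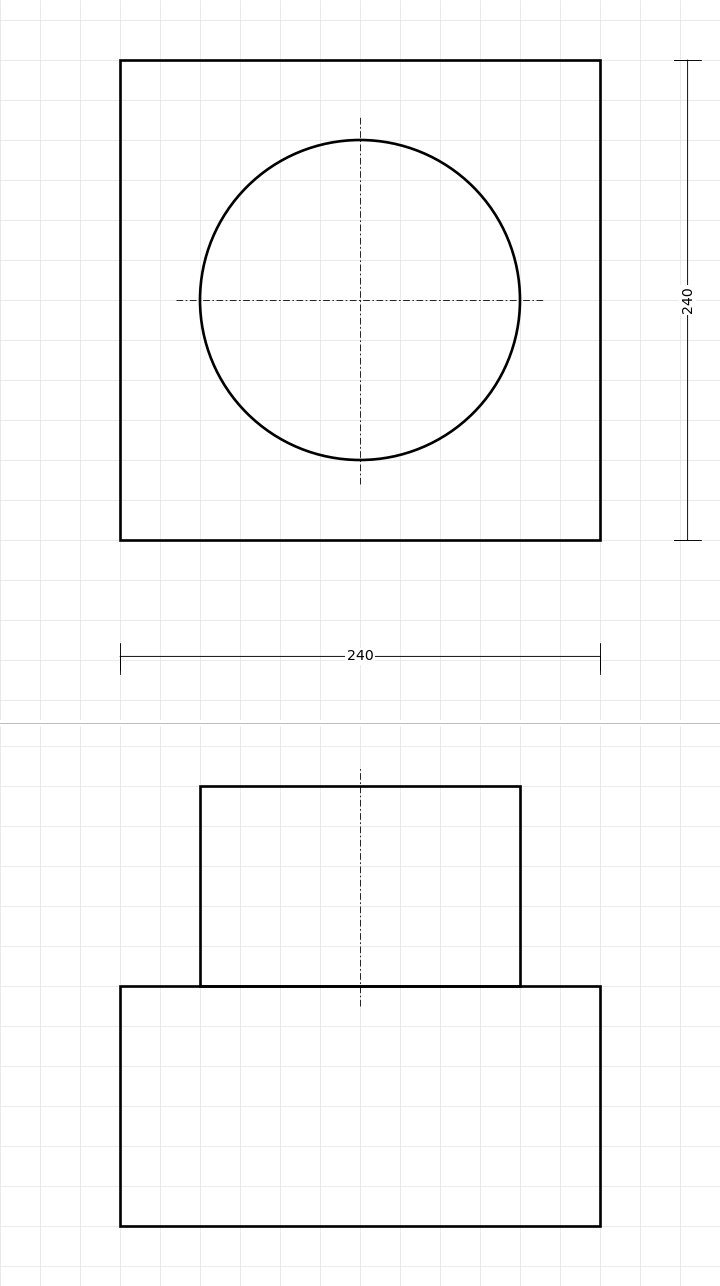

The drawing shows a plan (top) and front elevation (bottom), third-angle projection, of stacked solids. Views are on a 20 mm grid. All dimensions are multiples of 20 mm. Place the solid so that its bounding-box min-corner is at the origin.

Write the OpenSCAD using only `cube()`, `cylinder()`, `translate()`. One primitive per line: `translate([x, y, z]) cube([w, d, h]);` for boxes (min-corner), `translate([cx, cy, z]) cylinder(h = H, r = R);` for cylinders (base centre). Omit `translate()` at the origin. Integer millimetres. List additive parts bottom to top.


cube([240, 240, 120]);
translate([120, 120, 120]) cylinder(h = 100, r = 80);


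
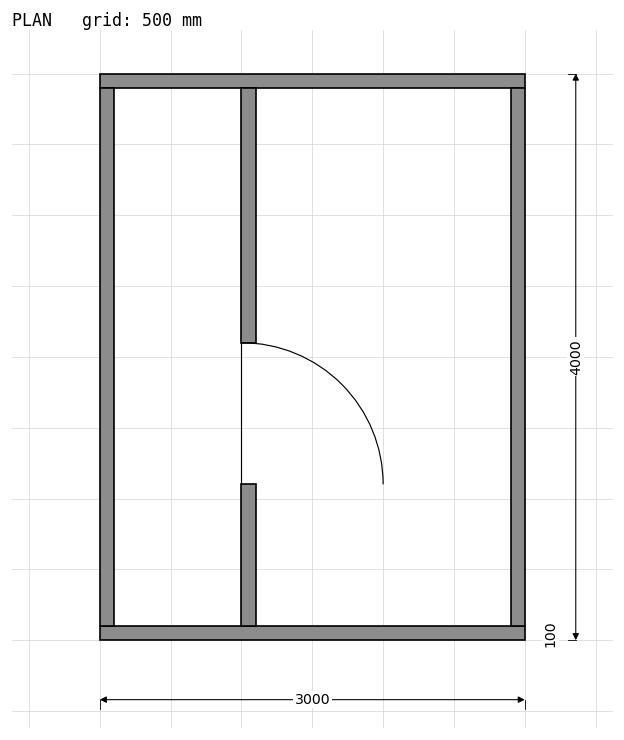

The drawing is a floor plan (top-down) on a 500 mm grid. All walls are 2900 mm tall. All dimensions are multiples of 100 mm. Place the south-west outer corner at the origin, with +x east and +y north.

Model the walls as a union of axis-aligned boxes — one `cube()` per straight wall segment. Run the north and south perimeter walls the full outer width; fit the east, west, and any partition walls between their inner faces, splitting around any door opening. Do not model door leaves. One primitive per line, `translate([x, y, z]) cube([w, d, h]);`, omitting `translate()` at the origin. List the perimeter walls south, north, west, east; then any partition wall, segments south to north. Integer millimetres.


cube([3000, 100, 2900]);
translate([0, 3900, 0]) cube([3000, 100, 2900]);
translate([0, 100, 0]) cube([100, 3800, 2900]);
translate([2900, 100, 0]) cube([100, 3800, 2900]);
translate([1000, 100, 0]) cube([100, 1000, 2900]);
translate([1000, 2100, 0]) cube([100, 1800, 2900]);


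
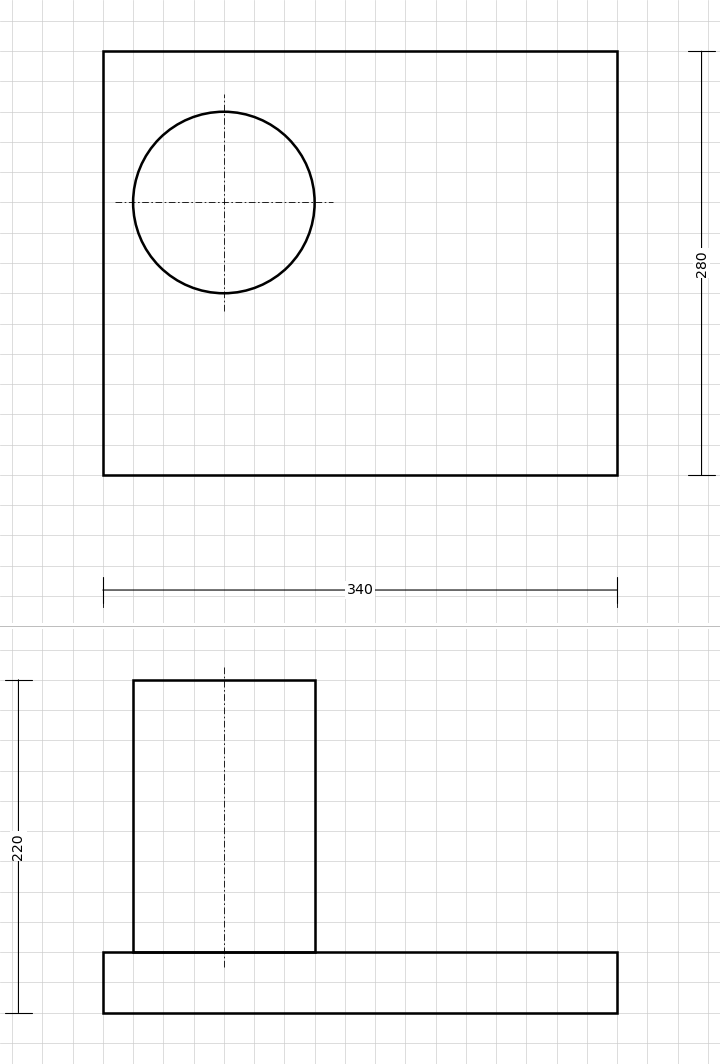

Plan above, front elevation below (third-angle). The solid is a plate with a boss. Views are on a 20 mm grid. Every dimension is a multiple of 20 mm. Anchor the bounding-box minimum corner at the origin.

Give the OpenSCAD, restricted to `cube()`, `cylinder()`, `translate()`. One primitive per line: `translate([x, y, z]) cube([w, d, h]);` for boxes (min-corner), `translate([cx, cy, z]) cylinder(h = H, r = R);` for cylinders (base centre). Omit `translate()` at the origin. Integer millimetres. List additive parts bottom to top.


cube([340, 280, 40]);
translate([80, 180, 40]) cylinder(h = 180, r = 60);
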